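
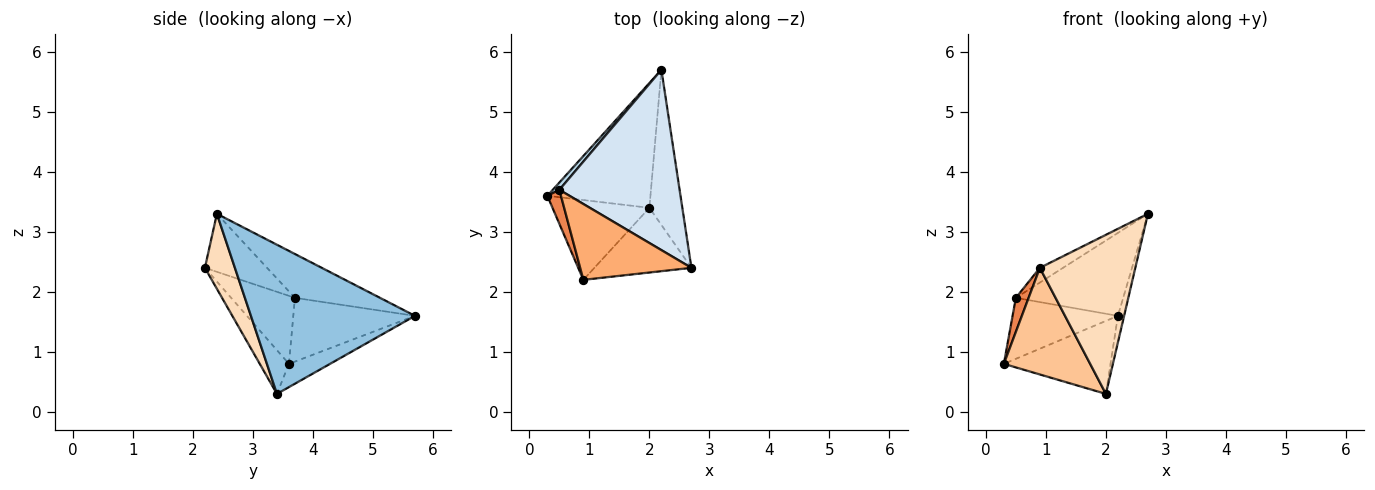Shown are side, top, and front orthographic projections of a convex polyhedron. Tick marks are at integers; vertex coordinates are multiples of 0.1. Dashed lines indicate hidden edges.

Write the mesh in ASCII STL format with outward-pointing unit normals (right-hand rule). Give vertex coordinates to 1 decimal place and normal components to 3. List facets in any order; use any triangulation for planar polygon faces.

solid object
 facet normal -0.191 0.496 -0.847
  outer loop
   vertex 2.0 3.4 0.3
   vertex 0.3 3.6 0.8
   vertex 2.2 5.7 1.6
  endloop
 endfacet
 facet normal 0.976 0.037 -0.215
  outer loop
   vertex 2.0 3.4 0.3
   vertex 2.2 5.7 1.6
   vertex 2.7 2.4 3.3
  endloop
 endfacet
 facet normal -0.754 0.652 0.078
  outer loop
   vertex 0.5 3.7 1.9
   vertex 2.2 5.7 1.6
   vertex 0.3 3.6 0.8
  endloop
 endfacet
 facet normal -0.314 0.397 0.862
  outer loop
   vertex 0.5 3.7 1.9
   vertex 2.7 2.4 3.3
   vertex 2.2 5.7 1.6
  endloop
 endfacet
 facet normal -0.962 -0.192 0.192
  outer loop
   vertex 0.9 2.2 2.4
   vertex 0.5 3.7 1.9
   vertex 0.3 3.6 0.8
  endloop
 endfacet
 facet normal -0.456 0.170 0.874
  outer loop
   vertex 0.9 2.2 2.4
   vertex 2.7 2.4 3.3
   vertex 0.5 3.7 1.9
  endloop
 endfacet
 facet normal -0.261 -0.773 -0.578
  outer loop
   vertex 0.9 2.2 2.4
   vertex 0.3 3.6 0.8
   vertex 2.0 3.4 0.3
  endloop
 endfacet
 facet normal 0.280 -0.889 -0.362
  outer loop
   vertex 0.9 2.2 2.4
   vertex 2.0 3.4 0.3
   vertex 2.7 2.4 3.3
  endloop
 endfacet
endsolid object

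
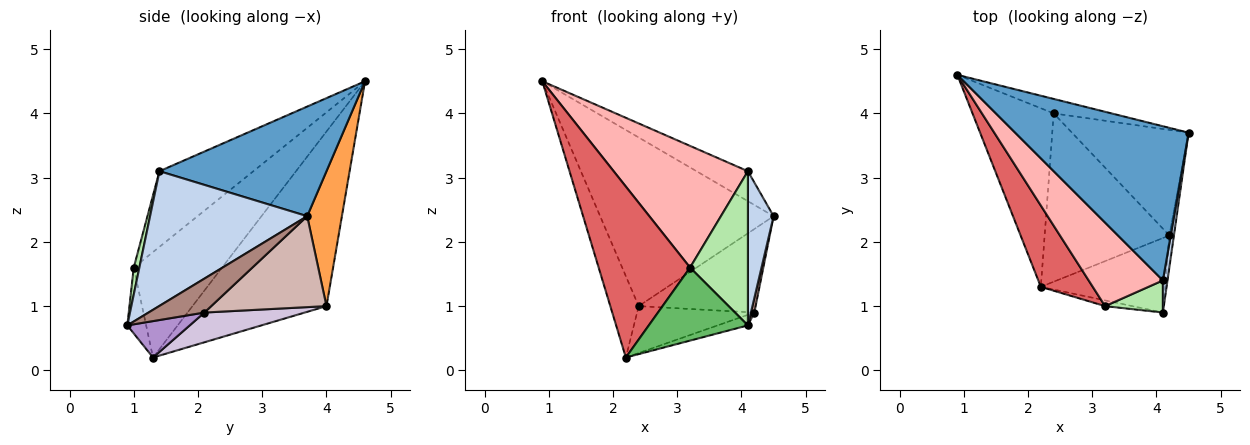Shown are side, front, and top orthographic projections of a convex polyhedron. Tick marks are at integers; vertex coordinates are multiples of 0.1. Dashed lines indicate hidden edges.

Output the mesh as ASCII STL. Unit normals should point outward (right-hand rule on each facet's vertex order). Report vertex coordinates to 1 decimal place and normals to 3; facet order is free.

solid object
 facet normal 0.527 0.162 0.834
  outer loop
   vertex 4.1 1.4 3.1
   vertex 4.5 3.7 2.4
   vertex 0.9 4.6 4.5
  endloop
 endfacet
 facet normal 0.986 -0.161 0.034
  outer loop
   vertex 4.1 1.4 3.1
   vertex 4.1 0.9 0.7
   vertex 4.5 3.7 2.4
  endloop
 endfacet
 facet normal 0.195 0.977 -0.084
  outer loop
   vertex 2.4 4.0 1.0
   vertex 0.9 4.6 4.5
   vertex 4.5 3.7 2.4
  endloop
 endfacet
 facet normal -0.891 0.189 -0.414
  outer loop
   vertex 2.4 4.0 1.0
   vertex 2.2 1.3 0.2
   vertex 0.9 4.6 4.5
  endloop
 endfacet
 facet normal -0.186 -0.980 -0.077
  outer loop
   vertex 3.2 1.0 1.6
   vertex 2.2 1.3 0.2
   vertex 4.1 0.9 0.7
  endloop
 endfacet
 facet normal 0.095 -0.975 0.203
  outer loop
   vertex 3.2 1.0 1.6
   vertex 4.1 0.9 0.7
   vertex 4.1 1.4 3.1
  endloop
 endfacet
 facet normal -0.657 -0.681 0.324
  outer loop
   vertex 3.2 1.0 1.6
   vertex 0.9 4.6 4.5
   vertex 2.2 1.3 0.2
  endloop
 endfacet
 facet normal -0.500 -0.714 0.490
  outer loop
   vertex 3.2 1.0 1.6
   vertex 4.1 1.4 3.1
   vertex 0.9 4.6 4.5
  endloop
 endfacet
 facet normal 0.279 0.135 -0.951
  outer loop
   vertex 4.2 2.1 0.9
   vertex 4.1 0.9 0.7
   vertex 2.2 1.3 0.2
  endloop
 endfacet
 facet normal 0.224 0.262 -0.939
  outer loop
   vertex 4.2 2.1 0.9
   vertex 2.2 1.3 0.2
   vertex 2.4 4.0 1.0
  endloop
 endfacet
 facet normal 0.989 -0.060 -0.134
  outer loop
   vertex 4.2 2.1 0.9
   vertex 4.5 3.7 2.4
   vertex 4.1 0.9 0.7
  endloop
 endfacet
 facet normal 0.522 0.529 -0.669
  outer loop
   vertex 4.2 2.1 0.9
   vertex 2.4 4.0 1.0
   vertex 4.5 3.7 2.4
  endloop
 endfacet
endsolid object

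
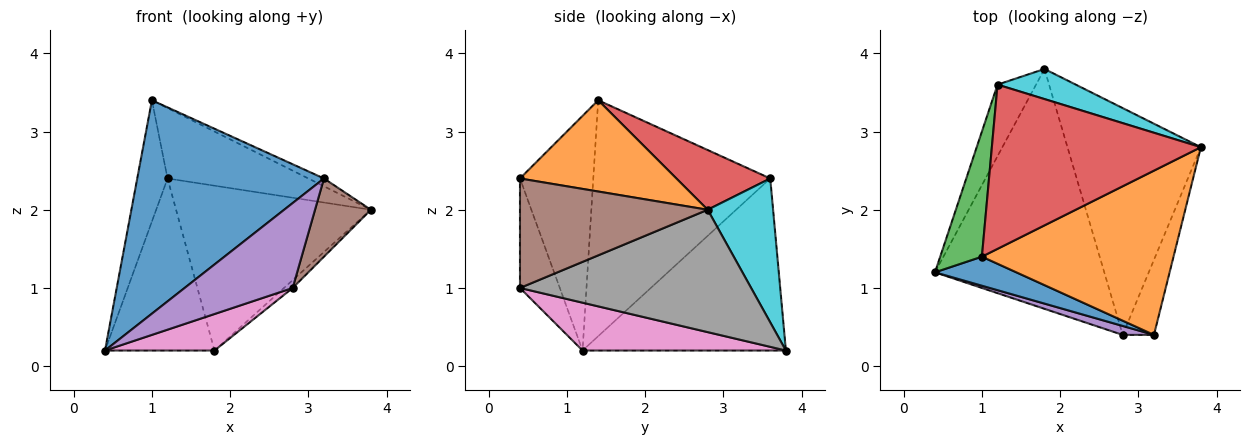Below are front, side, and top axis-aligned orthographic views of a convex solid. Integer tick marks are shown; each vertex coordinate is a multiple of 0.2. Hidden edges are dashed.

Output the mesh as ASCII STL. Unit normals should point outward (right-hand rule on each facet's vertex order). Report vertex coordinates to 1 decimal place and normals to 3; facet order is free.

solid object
 facet normal -0.363 -0.923 0.126
  outer loop
   vertex 1.0 1.4 3.4
   vertex 0.4 1.2 0.2
   vertex 3.2 0.4 2.4
  endloop
 endfacet
 facet normal 0.430 0.043 0.902
  outer loop
   vertex 1.0 1.4 3.4
   vertex 3.2 0.4 2.4
   vertex 3.8 2.8 2.0
  endloop
 endfacet
 facet normal -0.971 0.166 0.172
  outer loop
   vertex 1.2 3.6 2.4
   vertex 0.4 1.2 0.2
   vertex 1.0 1.4 3.4
  endloop
 endfacet
 facet normal 0.254 0.381 0.889
  outer loop
   vertex 1.2 3.6 2.4
   vertex 1.0 1.4 3.4
   vertex 3.8 2.8 2.0
  endloop
 endfacet
 facet normal -0.344 -0.934 0.098
  outer loop
   vertex 2.8 0.4 1.0
   vertex 3.2 0.4 2.4
   vertex 0.4 1.2 0.2
  endloop
 endfacet
 facet normal 0.924 -0.275 -0.264
  outer loop
   vertex 2.8 0.4 1.0
   vertex 3.8 2.8 2.0
   vertex 3.2 0.4 2.4
  endloop
 endfacet
 facet normal 0.269 -0.145 -0.952
  outer loop
   vertex 1.8 3.8 0.2
   vertex 2.8 0.4 1.0
   vertex 0.4 1.2 0.2
  endloop
 endfacet
 facet normal 0.676 0.025 -0.737
  outer loop
   vertex 1.8 3.8 0.2
   vertex 3.8 2.8 2.0
   vertex 2.8 0.4 1.0
  endloop
 endfacet
 facet normal -0.864 0.465 -0.193
  outer loop
   vertex 1.8 3.8 0.2
   vertex 0.4 1.2 0.2
   vertex 1.2 3.6 2.4
  endloop
 endfacet
 facet normal 0.314 0.934 0.170
  outer loop
   vertex 1.8 3.8 0.2
   vertex 1.2 3.6 2.4
   vertex 3.8 2.8 2.0
  endloop
 endfacet
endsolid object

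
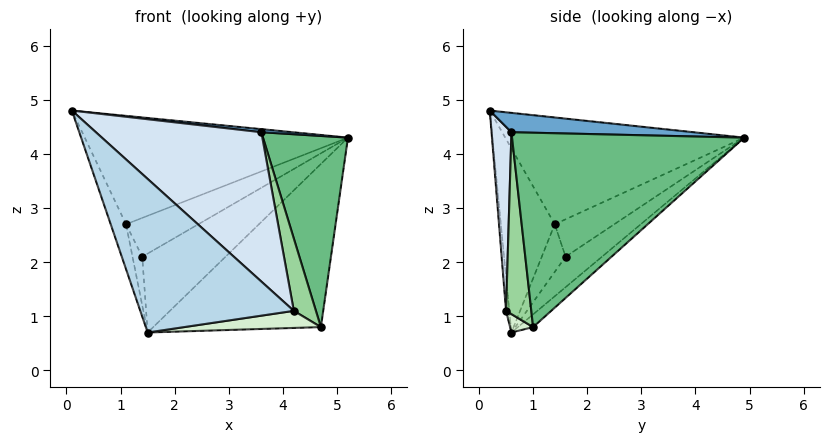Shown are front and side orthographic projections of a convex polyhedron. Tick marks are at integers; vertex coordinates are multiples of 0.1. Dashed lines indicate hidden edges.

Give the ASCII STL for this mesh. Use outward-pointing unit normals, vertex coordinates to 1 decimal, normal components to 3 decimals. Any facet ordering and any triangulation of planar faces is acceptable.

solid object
 facet normal 0.116 -0.020 0.993
  outer loop
   vertex 3.6 0.6 4.4
   vertex 5.2 4.9 4.3
   vertex 0.1 0.2 4.8
  endloop
 endfacet
 facet normal -0.331 0.757 -0.564
  outer loop
   vertex 1.4 1.6 2.1
   vertex 5.2 4.9 4.3
   vertex 1.5 0.6 0.7
  endloop
 endfacet
 facet normal -0.021 -0.994 -0.104
  outer loop
   vertex 4.2 0.5 1.1
   vertex 0.1 0.2 4.8
   vertex 1.5 0.6 0.7
  endloop
 endfacet
 facet normal 0.119 -0.992 0.052
  outer loop
   vertex 4.2 0.5 1.1
   vertex 3.6 0.6 4.4
   vertex 0.1 0.2 4.8
  endloop
 endfacet
 facet normal -0.669 0.736 0.102
  outer loop
   vertex 1.1 1.4 2.7
   vertex 0.1 0.2 4.8
   vertex 5.2 4.9 4.3
  endloop
 endfacet
 facet normal -0.634 0.771 -0.060
  outer loop
   vertex 1.1 1.4 2.7
   vertex 5.2 4.9 4.3
   vertex 1.4 1.6 2.1
  endloop
 endfacet
 facet normal -0.921 0.262 -0.289
  outer loop
   vertex 1.1 1.4 2.7
   vertex 1.5 0.6 0.7
   vertex 0.1 0.2 4.8
  endloop
 endfacet
 facet normal -0.877 0.359 -0.319
  outer loop
   vertex 1.1 1.4 2.7
   vertex 1.4 1.6 2.1
   vertex 1.5 0.6 0.7
  endloop
 endfacet
 facet normal 0.911 -0.333 0.241
  outer loop
   vertex 4.7 1.0 0.8
   vertex 5.2 4.9 4.3
   vertex 3.6 0.6 4.4
  endloop
 endfacet
 facet normal 0.743 -0.651 0.155
  outer loop
   vertex 4.7 1.0 0.8
   vertex 3.6 0.6 4.4
   vertex 4.2 0.5 1.1
  endloop
 endfacet
 facet normal -0.061 0.671 -0.739
  outer loop
   vertex 4.7 1.0 0.8
   vertex 1.5 0.6 0.7
   vertex 5.2 4.9 4.3
  endloop
 endfacet
 facet normal 0.098 -0.582 -0.807
  outer loop
   vertex 4.7 1.0 0.8
   vertex 4.2 0.5 1.1
   vertex 1.5 0.6 0.7
  endloop
 endfacet
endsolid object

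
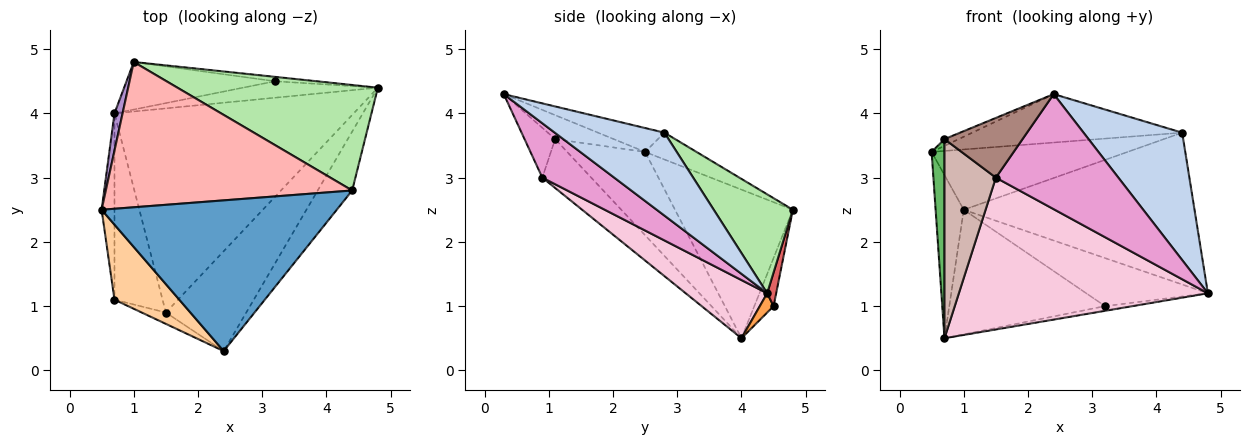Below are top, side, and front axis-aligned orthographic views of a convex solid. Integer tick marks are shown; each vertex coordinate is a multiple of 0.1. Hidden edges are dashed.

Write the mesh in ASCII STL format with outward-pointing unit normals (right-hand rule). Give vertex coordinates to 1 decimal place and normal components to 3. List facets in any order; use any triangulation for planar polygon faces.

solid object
 facet normal -0.096 0.304 0.948
  outer loop
   vertex 4.4 2.8 3.7
   vertex 0.5 2.5 3.4
   vertex 2.4 0.3 4.3
  endloop
 endfacet
 facet normal 0.710 -0.639 -0.295
  outer loop
   vertex 4.4 2.8 3.7
   vertex 2.4 0.3 4.3
   vertex 4.8 4.4 1.2
  endloop
 endfacet
 facet normal 0.136 0.272 -0.953
  outer loop
   vertex 3.2 4.5 1.0
   vertex 4.8 4.4 1.2
   vertex 0.7 4.0 0.5
  endloop
 endfacet
 facet normal -0.345 0.084 0.935
  outer loop
   vertex 0.7 1.1 3.6
   vertex 2.4 0.3 4.3
   vertex 0.5 2.5 3.4
  endloop
 endfacet
 facet normal -0.975 -0.161 -0.150
  outer loop
   vertex 0.7 1.1 3.6
   vertex 0.5 2.5 3.4
   vertex 0.7 4.0 0.5
  endloop
 endfacet
 facet normal 0.271 0.790 0.549
  outer loop
   vertex 1.0 4.8 2.5
   vertex 4.4 2.8 3.7
   vertex 4.8 4.4 1.2
  endloop
 endfacet
 facet normal 0.073 0.993 -0.091
  outer loop
   vertex 1.0 4.8 2.5
   vertex 4.8 4.4 1.2
   vertex 3.2 4.5 1.0
  endloop
 endfacet
 facet normal -0.100 0.381 0.919
  outer loop
   vertex 1.0 4.8 2.5
   vertex 0.5 2.5 3.4
   vertex 4.4 2.8 3.7
  endloop
 endfacet
 facet normal -0.971 0.232 0.053
  outer loop
   vertex 1.0 4.8 2.5
   vertex 0.7 4.0 0.5
   vertex 0.5 2.5 3.4
  endloop
 endfacet
 facet normal -0.115 0.928 -0.354
  outer loop
   vertex 1.0 4.8 2.5
   vertex 3.2 4.5 1.0
   vertex 0.7 4.0 0.5
  endloop
 endfacet
 facet normal -0.360 -0.917 -0.174
  outer loop
   vertex 1.5 0.9 3.0
   vertex 2.4 0.3 4.3
   vertex 0.7 1.1 3.6
  endloop
 endfacet
 facet normal -0.571 -0.600 -0.561
  outer loop
   vertex 1.5 0.9 3.0
   vertex 0.7 1.1 3.6
   vertex 0.7 4.0 0.5
  endloop
 endfacet
 facet normal 0.405 -0.690 -0.599
  outer loop
   vertex 1.5 0.9 3.0
   vertex 4.8 4.4 1.2
   vertex 2.4 0.3 4.3
  endloop
 endfacet
 facet normal 0.192 -0.586 -0.788
  outer loop
   vertex 1.5 0.9 3.0
   vertex 0.7 4.0 0.5
   vertex 4.8 4.4 1.2
  endloop
 endfacet
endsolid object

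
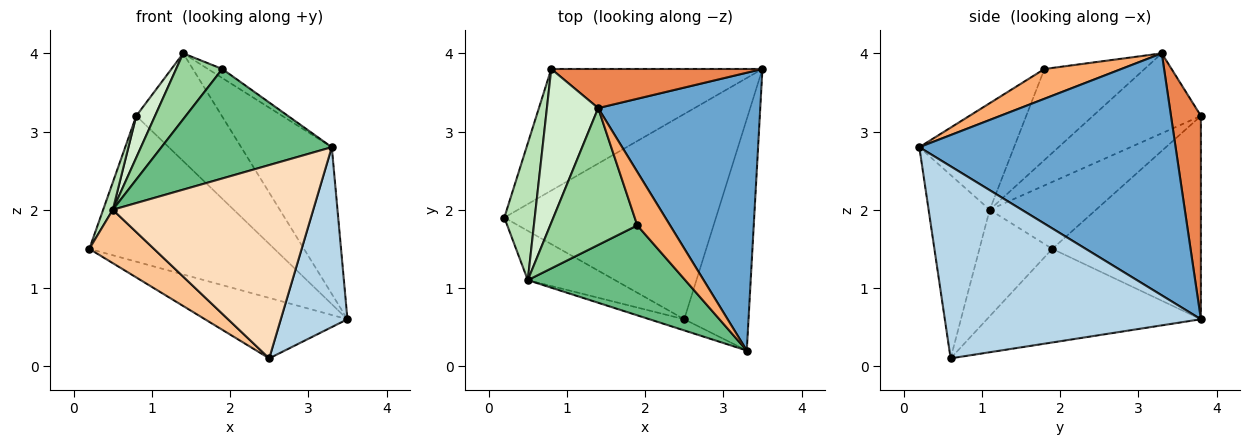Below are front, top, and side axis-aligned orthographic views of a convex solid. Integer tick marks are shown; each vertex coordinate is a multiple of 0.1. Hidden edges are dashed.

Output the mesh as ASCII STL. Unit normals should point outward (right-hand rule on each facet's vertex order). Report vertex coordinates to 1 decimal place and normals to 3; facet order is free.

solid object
 facet normal 0.797 0.282 0.534
  outer loop
   vertex 1.4 3.3 4.0
   vertex 3.3 0.2 2.8
   vertex 3.5 3.8 0.6
  endloop
 endfacet
 facet normal -0.391 0.260 -0.883
  outer loop
   vertex 2.5 0.6 0.1
   vertex 0.2 1.9 1.5
   vertex 3.5 3.8 0.6
  endloop
 endfacet
 facet normal 0.921 -0.240 -0.308
  outer loop
   vertex 2.5 0.6 0.1
   vertex 3.5 3.8 0.6
   vertex 3.3 0.2 2.8
  endloop
 endfacet
 facet normal -0.525 0.654 -0.545
  outer loop
   vertex 0.8 3.8 3.2
   vertex 3.5 3.8 0.6
   vertex 0.2 1.9 1.5
  endloop
 endfacet
 facet normal 0.312 0.893 0.324
  outer loop
   vertex 0.8 3.8 3.2
   vertex 1.4 3.3 4.0
   vertex 3.5 3.8 0.6
  endloop
 endfacet
 facet normal 0.667 0.124 0.735
  outer loop
   vertex 1.9 1.8 3.8
   vertex 3.3 0.2 2.8
   vertex 1.4 3.3 4.0
  endloop
 endfacet
 facet normal -0.638 -0.566 -0.523
  outer loop
   vertex 0.5 1.1 2.0
   vertex 0.2 1.9 1.5
   vertex 2.5 0.6 0.1
  endloop
 endfacet
 facet normal -0.291 -0.955 -0.055
  outer loop
   vertex 0.5 1.1 2.0
   vertex 2.5 0.6 0.1
   vertex 3.3 0.2 2.8
  endloop
 endfacet
 facet normal -0.395 -0.710 0.583
  outer loop
   vertex 0.5 1.1 2.0
   vertex 3.3 0.2 2.8
   vertex 1.9 1.8 3.8
  endloop
 endfacet
 facet normal -0.685 -0.316 0.656
  outer loop
   vertex 0.5 1.1 2.0
   vertex 1.9 1.8 3.8
   vertex 1.4 3.3 4.0
  endloop
 endfacet
 facet normal -0.907 -0.082 0.412
  outer loop
   vertex 0.5 1.1 2.0
   vertex 0.8 3.8 3.2
   vertex 0.2 1.9 1.5
  endloop
 endfacet
 facet normal -0.833 -0.145 0.534
  outer loop
   vertex 0.5 1.1 2.0
   vertex 1.4 3.3 4.0
   vertex 0.8 3.8 3.2
  endloop
 endfacet
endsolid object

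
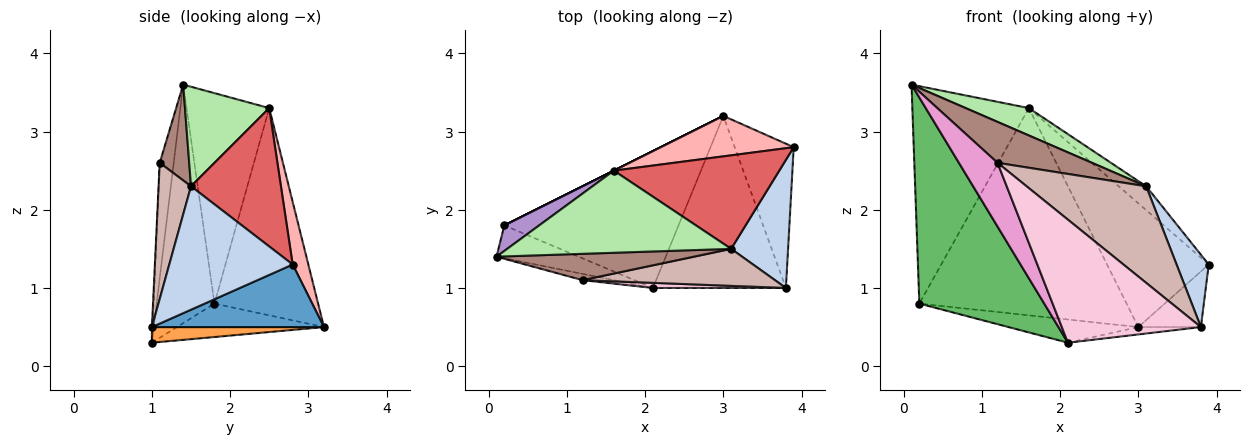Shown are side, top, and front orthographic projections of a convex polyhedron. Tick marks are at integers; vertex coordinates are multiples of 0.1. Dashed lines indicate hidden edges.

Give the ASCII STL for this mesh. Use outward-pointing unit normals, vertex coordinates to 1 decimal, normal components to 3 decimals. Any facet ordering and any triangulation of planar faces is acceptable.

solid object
 facet normal 0.703 0.256 -0.663
  outer loop
   vertex 3.0 3.2 0.5
   vertex 3.9 2.8 1.3
   vertex 3.8 1.0 0.5
  endloop
 endfacet
 facet normal 0.884 -0.230 0.408
  outer loop
   vertex 3.1 1.5 2.3
   vertex 3.8 1.0 0.5
   vertex 3.9 2.8 1.3
  endloop
 endfacet
 facet normal 0.117 0.042 -0.992
  outer loop
   vertex 2.1 1.0 0.3
   vertex 3.0 3.2 0.5
   vertex 3.8 1.0 0.5
  endloop
 endfacet
 facet normal -0.186 0.164 -0.969
  outer loop
   vertex 2.1 1.0 0.3
   vertex 0.2 1.8 0.8
   vertex 3.0 3.2 0.5
  endloop
 endfacet
 facet normal -0.416 -0.898 -0.143
  outer loop
   vertex 2.1 1.0 0.3
   vertex 0.1 1.4 3.6
   vertex 0.2 1.8 0.8
  endloop
 endfacet
 facet normal 0.389 -0.291 0.874
  outer loop
   vertex 1.6 2.5 3.3
   vertex 0.1 1.4 3.6
   vertex 3.1 1.5 2.3
  endloop
 endfacet
 facet normal 0.630 0.192 0.753
  outer loop
   vertex 1.6 2.5 3.3
   vertex 3.1 1.5 2.3
   vertex 3.9 2.8 1.3
  endloop
 endfacet
 facet normal 0.145 0.940 0.307
  outer loop
   vertex 1.6 2.5 3.3
   vertex 3.9 2.8 1.3
   vertex 3.0 3.2 0.5
  endloop
 endfacet
 facet normal -0.576 0.812 0.095
  outer loop
   vertex 1.6 2.5 3.3
   vertex 0.2 1.8 0.8
   vertex 0.1 1.4 3.6
  endloop
 endfacet
 facet normal -0.447 0.894 0.000
  outer loop
   vertex 1.6 2.5 3.3
   vertex 3.0 3.2 0.5
   vertex 0.2 1.8 0.8
  endloop
 endfacet
 facet normal 0.254 -0.813 0.523
  outer loop
   vertex 1.2 1.1 2.6
   vertex 3.1 1.5 2.3
   vertex 0.1 1.4 3.6
  endloop
 endfacet
 facet normal 0.245 -0.905 0.347
  outer loop
   vertex 1.2 1.1 2.6
   vertex 3.8 1.0 0.5
   vertex 3.1 1.5 2.3
  endloop
 endfacet
 facet normal -0.339 -0.936 -0.092
  outer loop
   vertex 1.2 1.1 2.6
   vertex 0.1 1.4 3.6
   vertex 2.1 1.0 0.3
  endloop
 endfacet
 facet normal -0.005 -0.999 0.042
  outer loop
   vertex 1.2 1.1 2.6
   vertex 2.1 1.0 0.3
   vertex 3.8 1.0 0.5
  endloop
 endfacet
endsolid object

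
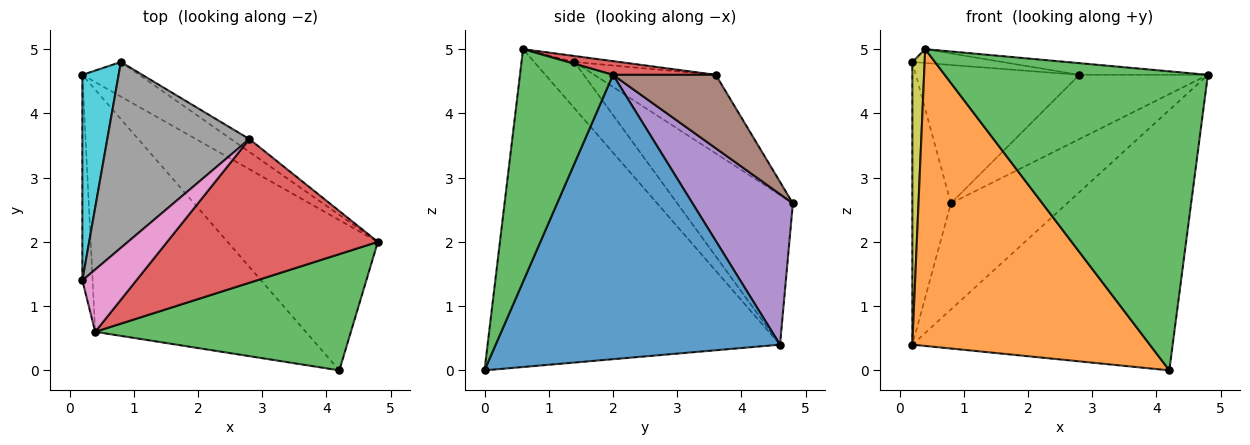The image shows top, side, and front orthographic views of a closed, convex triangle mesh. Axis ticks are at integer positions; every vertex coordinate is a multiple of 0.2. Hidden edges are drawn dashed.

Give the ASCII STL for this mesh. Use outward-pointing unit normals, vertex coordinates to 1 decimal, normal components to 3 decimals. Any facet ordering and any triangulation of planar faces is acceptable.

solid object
 facet normal 0.687 0.629 -0.363
  outer loop
   vertex 4.2 0.0 0.0
   vertex 0.2 4.6 0.4
   vertex 4.8 2.0 4.6
  endloop
 endfacet
 facet normal -0.690 -0.561 -0.457
  outer loop
   vertex 4.2 0.0 0.0
   vertex 0.4 0.6 5.0
   vertex 0.2 4.6 0.4
  endloop
 endfacet
 facet normal 0.313 -0.885 0.344
  outer loop
   vertex 4.2 0.0 0.0
   vertex 4.8 2.0 4.6
   vertex 0.4 0.6 5.0
  endloop
 endfacet
 facet normal 0.065 0.081 0.995
  outer loop
   vertex 2.8 3.6 4.6
   vertex 0.4 0.6 5.0
   vertex 4.8 2.0 4.6
  endloop
 endfacet
 facet normal 0.634 0.735 -0.240
  outer loop
   vertex 0.8 4.8 2.6
   vertex 4.8 2.0 4.6
   vertex 0.2 4.6 0.4
  endloop
 endfacet
 facet normal 0.617 0.772 -0.154
  outer loop
   vertex 0.8 4.8 2.6
   vertex 2.8 3.6 4.6
   vertex 4.8 2.0 4.6
  endloop
 endfacet
 facet normal -0.108 0.216 0.970
  outer loop
   vertex 0.2 1.4 4.8
   vertex 0.4 0.6 5.0
   vertex 2.8 3.6 4.6
  endloop
 endfacet
 facet normal -0.406 0.546 0.733
  outer loop
   vertex 0.2 1.4 4.8
   vertex 2.8 3.6 4.6
   vertex 0.8 4.8 2.6
  endloop
 endfacet
 facet normal -0.935 -0.286 -0.208
  outer loop
   vertex 0.2 1.4 4.8
   vertex 0.2 4.6 0.4
   vertex 0.4 0.6 5.0
  endloop
 endfacet
 facet normal -0.925 0.308 0.224
  outer loop
   vertex 0.2 1.4 4.8
   vertex 0.8 4.8 2.6
   vertex 0.2 4.6 0.4
  endloop
 endfacet
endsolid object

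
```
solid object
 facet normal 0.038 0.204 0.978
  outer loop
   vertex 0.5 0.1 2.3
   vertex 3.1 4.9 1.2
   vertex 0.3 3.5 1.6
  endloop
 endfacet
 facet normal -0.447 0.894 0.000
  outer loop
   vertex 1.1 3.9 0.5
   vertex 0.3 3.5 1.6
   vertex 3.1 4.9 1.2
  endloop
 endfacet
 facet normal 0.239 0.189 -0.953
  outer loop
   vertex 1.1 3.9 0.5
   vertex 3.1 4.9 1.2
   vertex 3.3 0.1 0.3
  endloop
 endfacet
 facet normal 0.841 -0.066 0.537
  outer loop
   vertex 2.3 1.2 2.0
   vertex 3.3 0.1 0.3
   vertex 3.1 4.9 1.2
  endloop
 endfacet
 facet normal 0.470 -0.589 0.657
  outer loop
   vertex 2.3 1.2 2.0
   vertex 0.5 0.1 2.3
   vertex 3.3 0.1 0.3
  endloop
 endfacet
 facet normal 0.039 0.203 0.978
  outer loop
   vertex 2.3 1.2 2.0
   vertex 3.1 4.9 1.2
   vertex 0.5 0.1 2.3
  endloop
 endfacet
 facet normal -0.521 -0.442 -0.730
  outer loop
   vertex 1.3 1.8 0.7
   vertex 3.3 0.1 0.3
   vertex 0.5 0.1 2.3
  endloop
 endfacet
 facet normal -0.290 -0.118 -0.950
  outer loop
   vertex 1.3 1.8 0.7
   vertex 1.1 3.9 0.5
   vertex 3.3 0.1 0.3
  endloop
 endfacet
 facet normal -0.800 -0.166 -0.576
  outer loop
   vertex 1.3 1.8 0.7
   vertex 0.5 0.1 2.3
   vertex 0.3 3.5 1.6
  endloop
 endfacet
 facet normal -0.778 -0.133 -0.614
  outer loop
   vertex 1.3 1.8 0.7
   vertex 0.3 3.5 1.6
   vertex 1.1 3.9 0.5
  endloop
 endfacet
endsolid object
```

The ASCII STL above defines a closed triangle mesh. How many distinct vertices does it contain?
7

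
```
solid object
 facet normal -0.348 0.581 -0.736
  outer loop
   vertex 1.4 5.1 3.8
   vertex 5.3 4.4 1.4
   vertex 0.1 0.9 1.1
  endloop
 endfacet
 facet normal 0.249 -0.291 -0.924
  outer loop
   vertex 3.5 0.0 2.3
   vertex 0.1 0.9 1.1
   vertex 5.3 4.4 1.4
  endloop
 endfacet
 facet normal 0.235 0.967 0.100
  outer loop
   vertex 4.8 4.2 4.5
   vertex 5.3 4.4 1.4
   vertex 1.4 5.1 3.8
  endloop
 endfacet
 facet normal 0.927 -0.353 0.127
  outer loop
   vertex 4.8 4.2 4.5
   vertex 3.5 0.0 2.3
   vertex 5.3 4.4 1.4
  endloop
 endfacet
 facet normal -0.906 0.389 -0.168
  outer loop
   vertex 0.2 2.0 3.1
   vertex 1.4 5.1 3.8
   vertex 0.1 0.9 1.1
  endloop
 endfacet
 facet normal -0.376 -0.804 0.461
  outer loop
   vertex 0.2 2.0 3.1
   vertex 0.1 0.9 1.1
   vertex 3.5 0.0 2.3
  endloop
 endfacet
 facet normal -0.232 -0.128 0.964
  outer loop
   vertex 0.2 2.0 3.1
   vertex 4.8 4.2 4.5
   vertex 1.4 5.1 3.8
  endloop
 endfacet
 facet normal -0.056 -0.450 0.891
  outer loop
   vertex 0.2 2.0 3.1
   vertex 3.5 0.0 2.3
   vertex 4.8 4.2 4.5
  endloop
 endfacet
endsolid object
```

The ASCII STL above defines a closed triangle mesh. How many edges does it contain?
12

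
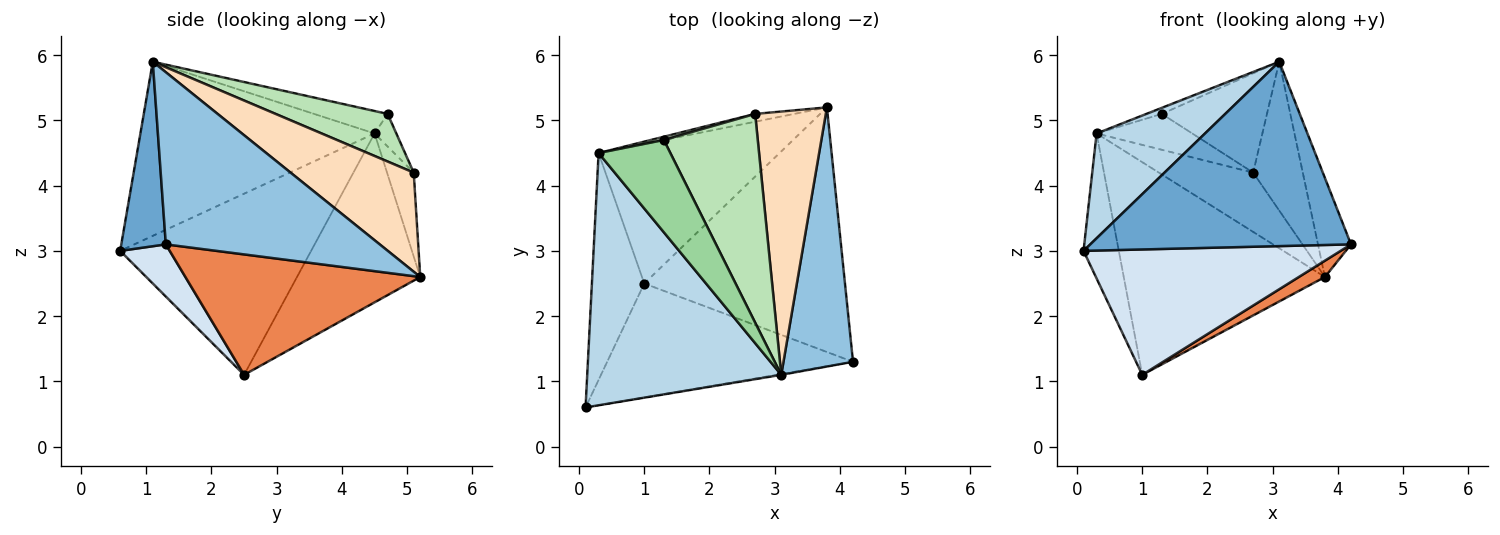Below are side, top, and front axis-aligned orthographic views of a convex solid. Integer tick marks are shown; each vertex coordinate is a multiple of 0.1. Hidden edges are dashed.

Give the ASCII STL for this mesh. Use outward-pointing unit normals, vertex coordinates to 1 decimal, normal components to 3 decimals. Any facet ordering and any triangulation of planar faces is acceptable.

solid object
 facet normal 0.168 -0.986 -0.004
  outer loop
   vertex 3.1 1.1 5.9
   vertex 0.1 0.6 3.0
   vertex 4.2 1.3 3.1
  endloop
 endfacet
 facet normal 0.918 0.142 0.371
  outer loop
   vertex 3.1 1.1 5.9
   vertex 4.2 1.3 3.1
   vertex 3.8 5.2 2.6
  endloop
 endfacet
 facet normal -0.638 -0.295 0.711
  outer loop
   vertex 0.3 4.5 4.8
   vertex 0.1 0.6 3.0
   vertex 3.1 1.1 5.9
  endloop
 endfacet
 facet normal 0.141 -0.733 -0.666
  outer loop
   vertex 1.0 2.5 1.1
   vertex 4.2 1.3 3.1
   vertex 0.1 0.6 3.0
  endloop
 endfacet
 facet normal 0.514 -0.057 -0.856
  outer loop
   vertex 1.0 2.5 1.1
   vertex 3.8 5.2 2.6
   vertex 4.2 1.3 3.1
  endloop
 endfacet
 facet normal -0.946 0.175 -0.273
  outer loop
   vertex 1.0 2.5 1.1
   vertex 0.1 0.6 3.0
   vertex 0.3 4.5 4.8
  endloop
 endfacet
 facet normal -0.456 0.744 -0.488
  outer loop
   vertex 1.0 2.5 1.1
   vertex 0.3 4.5 4.8
   vertex 3.8 5.2 2.6
  endloop
 endfacet
 facet normal 0.774 0.312 0.551
  outer loop
   vertex 2.7 5.1 4.2
   vertex 3.1 1.1 5.9
   vertex 3.8 5.2 2.6
  endloop
 endfacet
 facet normal -0.270 0.955 -0.126
  outer loop
   vertex 2.7 5.1 4.2
   vertex 3.8 5.2 2.6
   vertex 0.3 4.5 4.8
  endloop
 endfacet
 facet normal -0.298 0.063 0.952
  outer loop
   vertex 1.3 4.7 5.1
   vertex 0.3 4.5 4.8
   vertex 3.1 1.1 5.9
  endloop
 endfacet
 facet normal 0.416 0.391 0.821
  outer loop
   vertex 1.3 4.7 5.1
   vertex 3.1 1.1 5.9
   vertex 2.7 5.1 4.2
  endloop
 endfacet
 facet normal -0.221 0.971 0.088
  outer loop
   vertex 1.3 4.7 5.1
   vertex 2.7 5.1 4.2
   vertex 0.3 4.5 4.8
  endloop
 endfacet
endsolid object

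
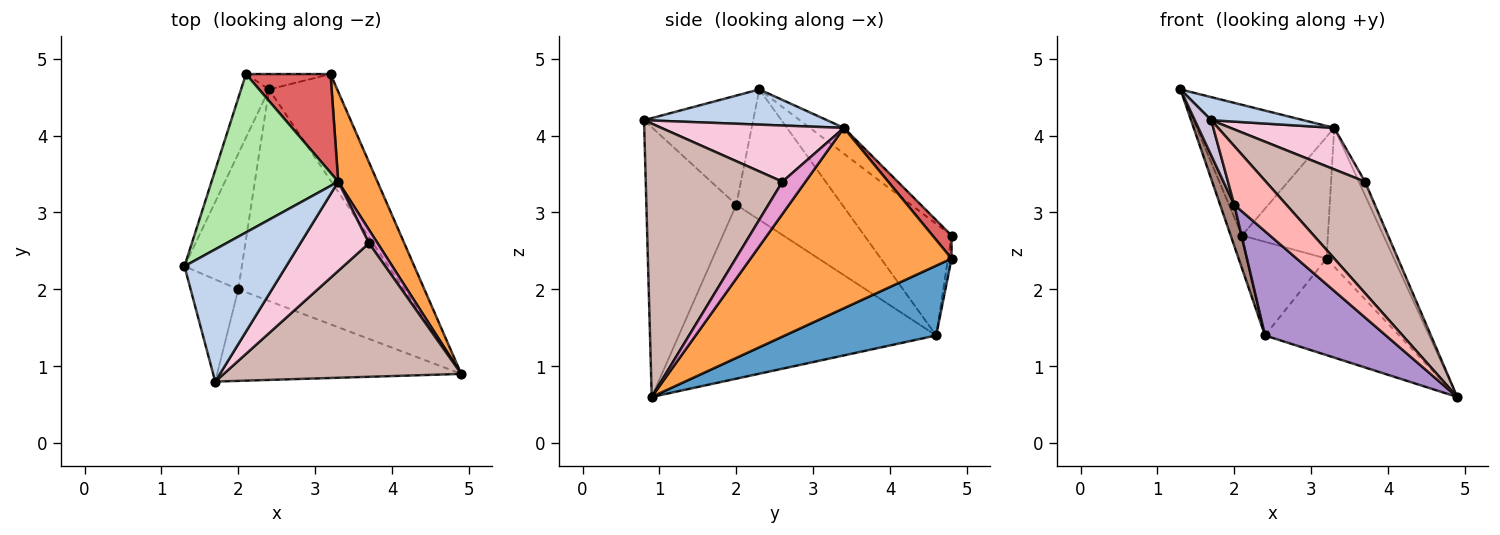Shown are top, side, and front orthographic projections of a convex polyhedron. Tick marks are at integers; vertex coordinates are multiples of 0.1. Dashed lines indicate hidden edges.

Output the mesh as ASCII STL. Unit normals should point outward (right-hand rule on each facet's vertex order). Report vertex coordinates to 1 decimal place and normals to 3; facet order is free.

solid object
 facet normal 0.604 0.536 -0.590
  outer loop
   vertex 2.4 4.6 1.4
   vertex 3.2 4.8 2.4
   vertex 4.9 0.9 0.6
  endloop
 endfacet
 facet normal 0.323 -0.163 0.932
  outer loop
   vertex 3.3 3.4 4.1
   vertex 1.3 2.3 4.6
   vertex 1.7 0.8 4.2
  endloop
 endfacet
 facet normal 0.929 0.312 0.202
  outer loop
   vertex 3.3 3.4 4.1
   vertex 4.9 0.9 0.6
   vertex 3.2 4.8 2.4
  endloop
 endfacet
 facet normal -0.962 0.125 -0.241
  outer loop
   vertex 2.1 4.8 2.7
   vertex 2.4 4.6 1.4
   vertex 1.3 2.3 4.6
  endloop
 endfacet
 facet normal -0.044 0.986 -0.162
  outer loop
   vertex 2.1 4.8 2.7
   vertex 3.2 4.8 2.4
   vertex 2.4 4.6 1.4
  endloop
 endfacet
 facet normal -0.155 0.629 0.762
  outer loop
   vertex 2.1 4.8 2.7
   vertex 1.3 2.3 4.6
   vertex 3.3 3.4 4.1
  endloop
 endfacet
 facet normal 0.169 0.766 0.621
  outer loop
   vertex 2.1 4.8 2.7
   vertex 3.3 3.4 4.1
   vertex 3.2 4.8 2.4
  endloop
 endfacet
 facet normal -0.681 -0.395 -0.616
  outer loop
   vertex 2.0 2.0 3.1
   vertex 4.9 0.9 0.6
   vertex 1.7 0.8 4.2
  endloop
 endfacet
 facet normal -0.685 -0.322 -0.653
  outer loop
   vertex 2.0 2.0 3.1
   vertex 2.4 4.6 1.4
   vertex 4.9 0.9 0.6
  endloop
 endfacet
 facet normal -0.908 -0.136 -0.396
  outer loop
   vertex 2.0 2.0 3.1
   vertex 1.7 0.8 4.2
   vertex 1.3 2.3 4.6
  endloop
 endfacet
 facet normal -0.909 -0.122 -0.400
  outer loop
   vertex 2.0 2.0 3.1
   vertex 1.3 2.3 4.6
   vertex 2.4 4.6 1.4
  endloop
 endfacet
 facet normal 0.662 -0.480 0.575
  outer loop
   vertex 3.7 2.6 3.4
   vertex 1.7 0.8 4.2
   vertex 4.9 0.9 0.6
  endloop
 endfacet
 facet normal 0.936 0.250 0.250
  outer loop
   vertex 3.7 2.6 3.4
   vertex 4.9 0.9 0.6
   vertex 3.3 3.4 4.1
  endloop
 endfacet
 facet normal 0.596 -0.339 0.728
  outer loop
   vertex 3.7 2.6 3.4
   vertex 3.3 3.4 4.1
   vertex 1.7 0.8 4.2
  endloop
 endfacet
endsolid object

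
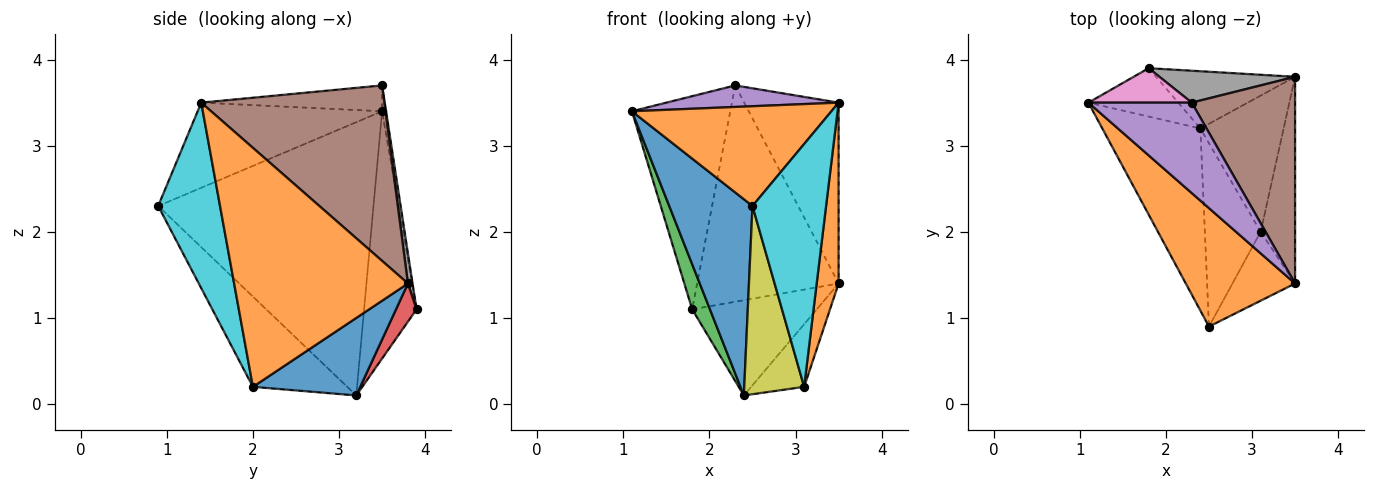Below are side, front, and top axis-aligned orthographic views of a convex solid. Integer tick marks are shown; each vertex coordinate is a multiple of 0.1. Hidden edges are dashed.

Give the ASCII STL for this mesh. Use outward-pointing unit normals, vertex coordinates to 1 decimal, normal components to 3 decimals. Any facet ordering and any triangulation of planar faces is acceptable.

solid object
 facet normal -0.884 -0.342 -0.317
  outer loop
   vertex 2.4 3.2 0.1
   vertex 2.5 0.9 2.3
   vertex 1.1 3.5 3.4
  endloop
 endfacet
 facet normal -0.512 -0.554 0.657
  outer loop
   vertex 3.5 1.4 3.5
   vertex 1.1 3.5 3.4
   vertex 2.5 0.9 2.3
  endloop
 endfacet
 facet normal -0.896 -0.303 -0.325
  outer loop
   vertex 1.8 3.9 1.1
   vertex 2.4 3.2 0.1
   vertex 1.1 3.5 3.4
  endloop
 endfacet
 facet normal 0.140 0.849 -0.510
  outer loop
   vertex 1.8 3.9 1.1
   vertex 3.5 3.8 1.4
   vertex 2.4 3.2 0.1
  endloop
 endfacet
 facet normal -0.236 -0.225 0.945
  outer loop
   vertex 2.3 3.5 3.7
   vertex 1.1 3.5 3.4
   vertex 3.5 1.4 3.5
  endloop
 endfacet
 facet normal 0.788 0.406 0.464
  outer loop
   vertex 2.3 3.5 3.7
   vertex 3.5 1.4 3.5
   vertex 3.5 3.8 1.4
  endloop
 endfacet
 facet normal -0.040 0.986 0.159
  outer loop
   vertex 2.3 3.5 3.7
   vertex 1.8 3.9 1.1
   vertex 1.1 3.5 3.4
  endloop
 endfacet
 facet normal 0.032 0.989 0.146
  outer loop
   vertex 2.3 3.5 3.7
   vertex 3.5 3.8 1.4
   vertex 1.8 3.9 1.1
  endloop
 endfacet
 facet normal -0.748 -0.475 -0.463
  outer loop
   vertex 3.1 2.0 0.2
   vertex 2.5 0.9 2.3
   vertex 2.4 3.2 0.1
  endloop
 endfacet
 facet normal 0.629 -0.748 -0.212
  outer loop
   vertex 3.1 2.0 0.2
   vertex 3.5 1.4 3.5
   vertex 2.5 0.9 2.3
  endloop
 endfacet
 facet normal 0.646 0.319 -0.694
  outer loop
   vertex 3.1 2.0 0.2
   vertex 2.4 3.2 0.1
   vertex 3.5 3.8 1.4
  endloop
 endfacet
 facet normal 0.982 -0.124 -0.142
  outer loop
   vertex 3.1 2.0 0.2
   vertex 3.5 3.8 1.4
   vertex 3.5 1.4 3.5
  endloop
 endfacet
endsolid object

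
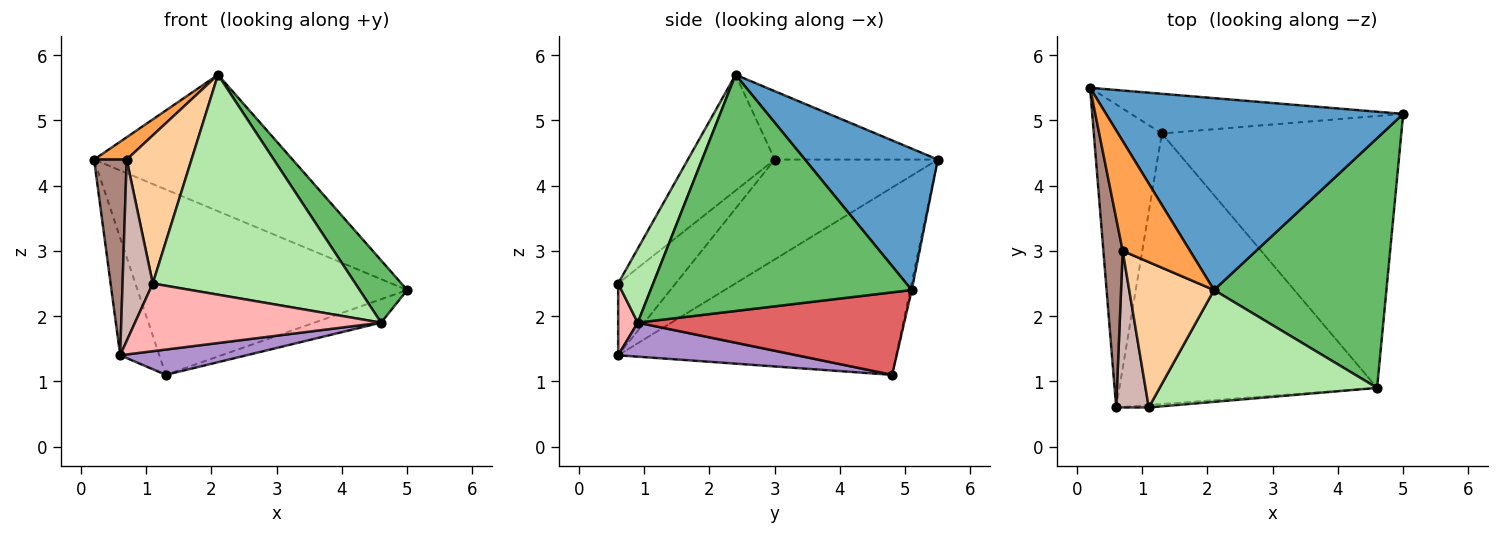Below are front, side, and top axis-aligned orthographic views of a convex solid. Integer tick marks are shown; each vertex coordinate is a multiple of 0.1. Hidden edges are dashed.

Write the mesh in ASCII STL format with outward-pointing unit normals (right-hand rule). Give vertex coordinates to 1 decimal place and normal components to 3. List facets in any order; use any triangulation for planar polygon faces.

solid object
 facet normal 0.362 0.540 0.760
  outer loop
   vertex 2.1 2.4 5.7
   vertex 5.0 5.1 2.4
   vertex 0.2 5.5 4.4
  endloop
 endfacet
 facet normal -0.006 0.978 -0.209
  outer loop
   vertex 1.3 4.8 1.1
   vertex 0.2 5.5 4.4
   vertex 5.0 5.1 2.4
  endloop
 endfacet
 facet normal -0.705 -0.141 0.695
  outer loop
   vertex 0.7 3.0 4.4
   vertex 2.1 2.4 5.7
   vertex 0.2 5.5 4.4
  endloop
 endfacet
 facet normal -0.691 -0.516 0.506
  outer loop
   vertex 0.7 3.0 4.4
   vertex 1.1 0.6 2.5
   vertex 2.1 2.4 5.7
  endloop
 endfacet
 facet normal 0.799 -0.146 0.583
  outer loop
   vertex 4.6 0.9 1.9
   vertex 5.0 5.1 2.4
   vertex 2.1 2.4 5.7
  endloop
 endfacet
 facet normal 0.152 -0.881 0.448
  outer loop
   vertex 4.6 0.9 1.9
   vertex 2.1 2.4 5.7
   vertex 1.1 0.6 2.5
  endloop
 endfacet
 facet normal 0.325 0.081 -0.942
  outer loop
   vertex 4.6 0.9 1.9
   vertex 1.3 4.8 1.1
   vertex 5.0 5.1 2.4
  endloop
 endfacet
 facet normal 0.079 -0.996 -0.036
  outer loop
   vertex 0.6 0.6 1.4
   vertex 4.6 0.9 1.9
   vertex 1.1 0.6 2.5
  endloop
 endfacet
 facet normal 0.130 -0.092 -0.987
  outer loop
   vertex 0.6 0.6 1.4
   vertex 1.3 4.8 1.1
   vertex 4.6 0.9 1.9
  endloop
 endfacet
 facet normal -0.932 0.131 -0.338
  outer loop
   vertex 0.6 0.6 1.4
   vertex 0.2 5.5 4.4
   vertex 1.3 4.8 1.1
  endloop
 endfacet
 facet normal -0.963 -0.193 0.186
  outer loop
   vertex 0.6 0.6 1.4
   vertex 0.7 3.0 4.4
   vertex 0.2 5.5 4.4
  endloop
 endfacet
 facet normal -0.821 -0.432 0.373
  outer loop
   vertex 0.6 0.6 1.4
   vertex 1.1 0.6 2.5
   vertex 0.7 3.0 4.4
  endloop
 endfacet
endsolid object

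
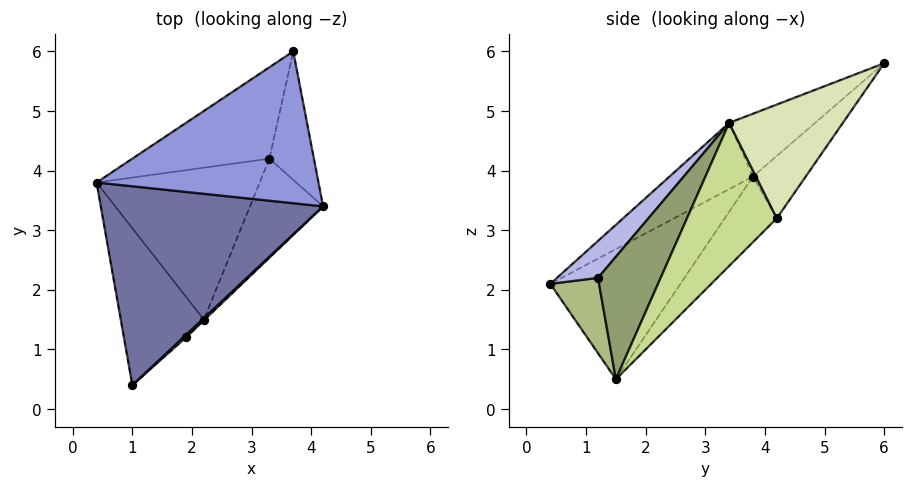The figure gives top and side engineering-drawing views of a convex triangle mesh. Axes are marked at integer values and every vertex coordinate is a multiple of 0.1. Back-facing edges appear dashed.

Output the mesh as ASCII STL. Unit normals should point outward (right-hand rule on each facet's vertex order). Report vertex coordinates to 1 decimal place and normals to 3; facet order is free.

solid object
 facet normal -0.249 -0.487 0.837
  outer loop
   vertex 1.0 0.4 2.1
   vertex 4.2 3.4 4.8
   vertex 0.4 3.8 3.9
  endloop
 endfacet
 facet normal -0.835 0.135 -0.533
  outer loop
   vertex 2.2 1.5 0.5
   vertex 1.0 0.4 2.1
   vertex 0.4 3.8 3.9
  endloop
 endfacet
 facet normal -0.251 -0.389 0.886
  outer loop
   vertex 3.7 6.0 5.8
   vertex 0.4 3.8 3.9
   vertex 4.2 3.4 4.8
  endloop
 endfacet
 facet normal 0.660 -0.749 0.050
  outer loop
   vertex 1.9 1.2 2.2
   vertex 4.2 3.4 4.8
   vertex 1.0 0.4 2.1
  endloop
 endfacet
 facet normal 0.694 -0.720 -0.005
  outer loop
   vertex 1.9 1.2 2.2
   vertex 2.2 1.5 0.5
   vertex 4.2 3.4 4.8
  endloop
 endfacet
 facet normal 0.665 -0.747 -0.014
  outer loop
   vertex 1.9 1.2 2.2
   vertex 1.0 0.4 2.1
   vertex 2.2 1.5 0.5
  endloop
 endfacet
 facet normal 0.887 0.092 -0.453
  outer loop
   vertex 3.3 4.2 3.2
   vertex 4.2 3.4 4.8
   vertex 2.2 1.5 0.5
  endloop
 endfacet
 facet normal 0.887 0.304 -0.347
  outer loop
   vertex 3.3 4.2 3.2
   vertex 3.7 6.0 5.8
   vertex 4.2 3.4 4.8
  endloop
 endfacet
 facet normal -0.253 0.734 -0.630
  outer loop
   vertex 3.3 4.2 3.2
   vertex 2.2 1.5 0.5
   vertex 0.4 3.8 3.9
  endloop
 endfacet
 facet normal -0.240 0.815 -0.527
  outer loop
   vertex 3.3 4.2 3.2
   vertex 0.4 3.8 3.9
   vertex 3.7 6.0 5.8
  endloop
 endfacet
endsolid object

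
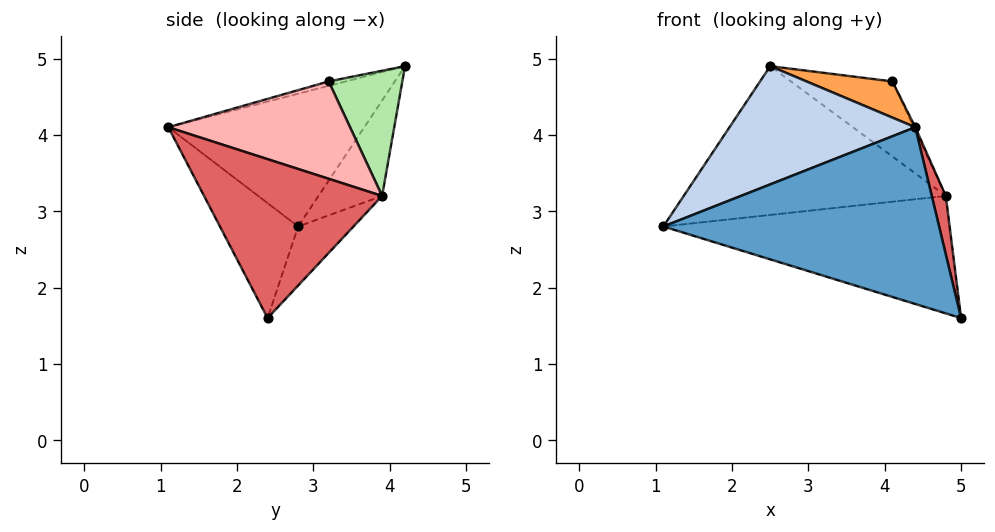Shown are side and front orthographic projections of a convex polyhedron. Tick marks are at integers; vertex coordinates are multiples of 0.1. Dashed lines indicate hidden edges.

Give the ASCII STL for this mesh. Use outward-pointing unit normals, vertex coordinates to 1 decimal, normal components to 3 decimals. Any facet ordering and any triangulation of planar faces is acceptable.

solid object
 facet normal -0.237 -0.837 -0.492
  outer loop
   vertex 4.4 1.1 4.1
   vertex 1.1 2.8 2.8
   vertex 5.0 2.4 1.6
  endloop
 endfacet
 facet normal -0.528 -0.501 0.686
  outer loop
   vertex 4.4 1.1 4.1
   vertex 2.5 4.2 4.9
   vertex 1.1 2.8 2.8
  endloop
 endfacet
 facet normal -0.056 -0.282 0.958
  outer loop
   vertex 4.1 3.2 4.7
   vertex 2.5 4.2 4.9
   vertex 4.4 1.1 4.1
  endloop
 endfacet
 facet normal -0.138 0.714 -0.687
  outer loop
   vertex 4.8 3.9 3.2
   vertex 5.0 2.4 1.6
   vertex 1.1 2.8 2.8
  endloop
 endfacet
 facet normal -0.212 0.872 -0.440
  outer loop
   vertex 4.8 3.9 3.2
   vertex 1.1 2.8 2.8
   vertex 2.5 4.2 4.9
  endloop
 endfacet
 facet normal 0.492 0.678 0.546
  outer loop
   vertex 4.8 3.9 3.2
   vertex 2.5 4.2 4.9
   vertex 4.1 3.2 4.7
  endloop
 endfacet
 facet normal 0.978 -0.077 0.195
  outer loop
   vertex 4.8 3.9 3.2
   vertex 4.4 1.1 4.1
   vertex 5.0 2.4 1.6
  endloop
 endfacet
 facet normal 0.905 0.008 0.426
  outer loop
   vertex 4.8 3.9 3.2
   vertex 4.1 3.2 4.7
   vertex 4.4 1.1 4.1
  endloop
 endfacet
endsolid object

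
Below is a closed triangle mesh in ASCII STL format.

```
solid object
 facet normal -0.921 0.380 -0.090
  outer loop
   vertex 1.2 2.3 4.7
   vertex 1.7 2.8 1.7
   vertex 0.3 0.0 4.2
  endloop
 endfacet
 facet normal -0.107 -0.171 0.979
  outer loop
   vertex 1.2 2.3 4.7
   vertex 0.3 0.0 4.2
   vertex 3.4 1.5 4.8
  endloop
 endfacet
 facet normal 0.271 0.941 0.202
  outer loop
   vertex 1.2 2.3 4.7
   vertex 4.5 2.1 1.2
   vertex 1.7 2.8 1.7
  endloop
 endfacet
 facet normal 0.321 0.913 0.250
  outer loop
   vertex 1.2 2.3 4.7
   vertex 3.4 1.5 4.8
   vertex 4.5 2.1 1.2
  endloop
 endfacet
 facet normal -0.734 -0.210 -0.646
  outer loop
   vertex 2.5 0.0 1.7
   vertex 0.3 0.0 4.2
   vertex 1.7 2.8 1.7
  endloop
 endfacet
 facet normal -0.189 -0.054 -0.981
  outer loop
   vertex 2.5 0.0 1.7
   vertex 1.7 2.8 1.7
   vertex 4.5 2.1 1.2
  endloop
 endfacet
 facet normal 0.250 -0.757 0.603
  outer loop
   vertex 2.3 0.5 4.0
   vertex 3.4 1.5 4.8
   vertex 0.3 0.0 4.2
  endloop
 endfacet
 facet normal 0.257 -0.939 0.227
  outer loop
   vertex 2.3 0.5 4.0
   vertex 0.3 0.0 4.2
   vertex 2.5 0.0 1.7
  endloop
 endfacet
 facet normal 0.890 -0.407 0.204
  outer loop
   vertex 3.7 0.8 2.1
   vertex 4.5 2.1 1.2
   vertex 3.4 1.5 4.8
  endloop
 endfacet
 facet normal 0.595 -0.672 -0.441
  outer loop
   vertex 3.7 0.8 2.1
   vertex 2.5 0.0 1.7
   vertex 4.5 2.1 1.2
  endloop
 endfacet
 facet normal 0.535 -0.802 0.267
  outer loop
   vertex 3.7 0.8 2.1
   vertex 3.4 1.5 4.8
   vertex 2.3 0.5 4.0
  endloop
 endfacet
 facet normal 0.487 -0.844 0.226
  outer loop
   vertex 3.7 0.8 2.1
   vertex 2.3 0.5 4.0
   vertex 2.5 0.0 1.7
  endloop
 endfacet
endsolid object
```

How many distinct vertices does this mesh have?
8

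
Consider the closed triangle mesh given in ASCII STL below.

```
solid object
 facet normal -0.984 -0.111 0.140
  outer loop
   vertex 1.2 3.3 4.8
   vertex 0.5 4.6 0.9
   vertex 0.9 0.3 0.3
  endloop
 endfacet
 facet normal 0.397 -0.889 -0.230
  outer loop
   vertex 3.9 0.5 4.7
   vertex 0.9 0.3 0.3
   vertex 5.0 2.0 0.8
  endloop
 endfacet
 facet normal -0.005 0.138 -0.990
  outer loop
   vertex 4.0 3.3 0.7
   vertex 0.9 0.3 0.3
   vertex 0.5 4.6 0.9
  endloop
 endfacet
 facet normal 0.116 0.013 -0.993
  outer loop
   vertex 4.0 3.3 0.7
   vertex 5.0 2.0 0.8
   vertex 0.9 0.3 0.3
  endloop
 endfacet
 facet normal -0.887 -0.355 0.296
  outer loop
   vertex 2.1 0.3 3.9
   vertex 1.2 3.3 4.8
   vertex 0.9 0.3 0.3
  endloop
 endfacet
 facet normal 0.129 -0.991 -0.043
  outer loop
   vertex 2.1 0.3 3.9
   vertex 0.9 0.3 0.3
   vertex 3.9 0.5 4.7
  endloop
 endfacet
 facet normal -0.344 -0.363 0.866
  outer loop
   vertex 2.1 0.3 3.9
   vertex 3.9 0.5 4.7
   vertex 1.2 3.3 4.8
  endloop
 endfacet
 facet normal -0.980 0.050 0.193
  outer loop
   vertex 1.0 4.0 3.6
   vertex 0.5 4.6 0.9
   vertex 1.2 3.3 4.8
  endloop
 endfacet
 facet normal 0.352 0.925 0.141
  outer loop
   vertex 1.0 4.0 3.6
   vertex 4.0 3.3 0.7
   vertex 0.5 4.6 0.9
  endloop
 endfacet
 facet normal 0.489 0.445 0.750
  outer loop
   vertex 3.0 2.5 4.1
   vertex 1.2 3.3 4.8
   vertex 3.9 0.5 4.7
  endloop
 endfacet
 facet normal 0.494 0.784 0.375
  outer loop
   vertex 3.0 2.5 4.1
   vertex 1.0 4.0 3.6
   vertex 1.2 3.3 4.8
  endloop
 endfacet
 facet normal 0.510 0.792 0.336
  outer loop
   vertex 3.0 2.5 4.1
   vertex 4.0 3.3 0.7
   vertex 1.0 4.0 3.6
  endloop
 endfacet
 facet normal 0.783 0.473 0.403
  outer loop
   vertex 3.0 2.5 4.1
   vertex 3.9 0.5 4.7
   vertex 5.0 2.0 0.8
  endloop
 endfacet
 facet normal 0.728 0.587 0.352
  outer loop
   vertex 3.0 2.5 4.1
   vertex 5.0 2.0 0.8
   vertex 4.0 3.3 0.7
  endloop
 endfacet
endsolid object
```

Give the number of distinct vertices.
9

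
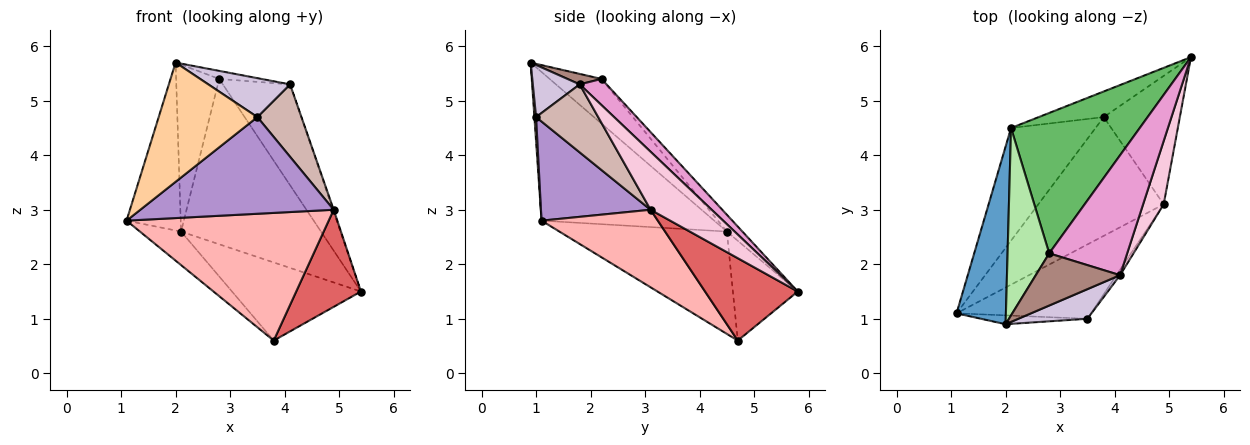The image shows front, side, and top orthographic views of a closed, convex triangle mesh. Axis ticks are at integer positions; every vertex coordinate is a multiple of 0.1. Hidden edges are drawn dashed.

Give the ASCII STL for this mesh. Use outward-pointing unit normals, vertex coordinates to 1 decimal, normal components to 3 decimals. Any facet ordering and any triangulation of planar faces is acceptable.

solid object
 facet normal -0.910 0.285 0.302
  outer loop
   vertex 2.1 4.5 2.6
   vertex 1.1 1.1 2.8
   vertex 2.0 0.9 5.7
  endloop
 endfacet
 facet normal -0.758 0.186 -0.625
  outer loop
   vertex 2.1 4.5 2.6
   vertex 3.8 4.7 0.6
   vertex 1.1 1.1 2.8
  endloop
 endfacet
 facet normal -0.431 0.857 -0.281
  outer loop
   vertex 2.1 4.5 2.6
   vertex 5.4 5.8 1.5
   vertex 3.8 4.7 0.6
  endloop
 endfacet
 facet normal 0.017 -0.997 -0.074
  outer loop
   vertex 3.5 1.0 4.7
   vertex 2.0 0.9 5.7
   vertex 1.1 1.1 2.8
  endloop
 endfacet
 facet normal -0.084 0.760 0.645
  outer loop
   vertex 2.8 2.2 5.4
   vertex 5.4 5.8 1.5
   vertex 2.1 4.5 2.6
  endloop
 endfacet
 facet normal -0.625 0.519 0.583
  outer loop
   vertex 2.8 2.2 5.4
   vertex 2.1 4.5 2.6
   vertex 2.0 0.9 5.7
  endloop
 endfacet
 facet normal 0.653 -0.456 -0.604
  outer loop
   vertex 4.9 3.1 3.0
   vertex 3.8 4.7 0.6
   vertex 5.4 5.8 1.5
  endloop
 endfacet
 facet normal 0.388 -0.675 -0.628
  outer loop
   vertex 4.9 3.1 3.0
   vertex 1.1 1.1 2.8
   vertex 3.8 4.7 0.6
  endloop
 endfacet
 facet normal 0.410 -0.723 -0.556
  outer loop
   vertex 4.9 3.1 3.0
   vertex 3.5 1.0 4.7
   vertex 1.1 1.1 2.8
  endloop
 endfacet
 facet normal 0.415 -0.724 0.550
  outer loop
   vertex 4.1 1.8 5.3
   vertex 2.0 0.9 5.7
   vertex 3.5 1.0 4.7
  endloop
 endfacet
 facet normal 0.122 0.151 0.981
  outer loop
   vertex 4.1 1.8 5.3
   vertex 2.8 2.2 5.4
   vertex 2.0 0.9 5.7
  endloop
 endfacet
 facet normal 0.815 -0.578 -0.044
  outer loop
   vertex 4.1 1.8 5.3
   vertex 3.5 1.0 4.7
   vertex 4.9 3.1 3.0
  endloop
 endfacet
 facet normal 0.249 0.623 0.741
  outer loop
   vertex 4.1 1.8 5.3
   vertex 5.4 5.8 1.5
   vertex 2.8 2.2 5.4
  endloop
 endfacet
 facet normal 0.942 0.011 0.334
  outer loop
   vertex 4.1 1.8 5.3
   vertex 4.9 3.1 3.0
   vertex 5.4 5.8 1.5
  endloop
 endfacet
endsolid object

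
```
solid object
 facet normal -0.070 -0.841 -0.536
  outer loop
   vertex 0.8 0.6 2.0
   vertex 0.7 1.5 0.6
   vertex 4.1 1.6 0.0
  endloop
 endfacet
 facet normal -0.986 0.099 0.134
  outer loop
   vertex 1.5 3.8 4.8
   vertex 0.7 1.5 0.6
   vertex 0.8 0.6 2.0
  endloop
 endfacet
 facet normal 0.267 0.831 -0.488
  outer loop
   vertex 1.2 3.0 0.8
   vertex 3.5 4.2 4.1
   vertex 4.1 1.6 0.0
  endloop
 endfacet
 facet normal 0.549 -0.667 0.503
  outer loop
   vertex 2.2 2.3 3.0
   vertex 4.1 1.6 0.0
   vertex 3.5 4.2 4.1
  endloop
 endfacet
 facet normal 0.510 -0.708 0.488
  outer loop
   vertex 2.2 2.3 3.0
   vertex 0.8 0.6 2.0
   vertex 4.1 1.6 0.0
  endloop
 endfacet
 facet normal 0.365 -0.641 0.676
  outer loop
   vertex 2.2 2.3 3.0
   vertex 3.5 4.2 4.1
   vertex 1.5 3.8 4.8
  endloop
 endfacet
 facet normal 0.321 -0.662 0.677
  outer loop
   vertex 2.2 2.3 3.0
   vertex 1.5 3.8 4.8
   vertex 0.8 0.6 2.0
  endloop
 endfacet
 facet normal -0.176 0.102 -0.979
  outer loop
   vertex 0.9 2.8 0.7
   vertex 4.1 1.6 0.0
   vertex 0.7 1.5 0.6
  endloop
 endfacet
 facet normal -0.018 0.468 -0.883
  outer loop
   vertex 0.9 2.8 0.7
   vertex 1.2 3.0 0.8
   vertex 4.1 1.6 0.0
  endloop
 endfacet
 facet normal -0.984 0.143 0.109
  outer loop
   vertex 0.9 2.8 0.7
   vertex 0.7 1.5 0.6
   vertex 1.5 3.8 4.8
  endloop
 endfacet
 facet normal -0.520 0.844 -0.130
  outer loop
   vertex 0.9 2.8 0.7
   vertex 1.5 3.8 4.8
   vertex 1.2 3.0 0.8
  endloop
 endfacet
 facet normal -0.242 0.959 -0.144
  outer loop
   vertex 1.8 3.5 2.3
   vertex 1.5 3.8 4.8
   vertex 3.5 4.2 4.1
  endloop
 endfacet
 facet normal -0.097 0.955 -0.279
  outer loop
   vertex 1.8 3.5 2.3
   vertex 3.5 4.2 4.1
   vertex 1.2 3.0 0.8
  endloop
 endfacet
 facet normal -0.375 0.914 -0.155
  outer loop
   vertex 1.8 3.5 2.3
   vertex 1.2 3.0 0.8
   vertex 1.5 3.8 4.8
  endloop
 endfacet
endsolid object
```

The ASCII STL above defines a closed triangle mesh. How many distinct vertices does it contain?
9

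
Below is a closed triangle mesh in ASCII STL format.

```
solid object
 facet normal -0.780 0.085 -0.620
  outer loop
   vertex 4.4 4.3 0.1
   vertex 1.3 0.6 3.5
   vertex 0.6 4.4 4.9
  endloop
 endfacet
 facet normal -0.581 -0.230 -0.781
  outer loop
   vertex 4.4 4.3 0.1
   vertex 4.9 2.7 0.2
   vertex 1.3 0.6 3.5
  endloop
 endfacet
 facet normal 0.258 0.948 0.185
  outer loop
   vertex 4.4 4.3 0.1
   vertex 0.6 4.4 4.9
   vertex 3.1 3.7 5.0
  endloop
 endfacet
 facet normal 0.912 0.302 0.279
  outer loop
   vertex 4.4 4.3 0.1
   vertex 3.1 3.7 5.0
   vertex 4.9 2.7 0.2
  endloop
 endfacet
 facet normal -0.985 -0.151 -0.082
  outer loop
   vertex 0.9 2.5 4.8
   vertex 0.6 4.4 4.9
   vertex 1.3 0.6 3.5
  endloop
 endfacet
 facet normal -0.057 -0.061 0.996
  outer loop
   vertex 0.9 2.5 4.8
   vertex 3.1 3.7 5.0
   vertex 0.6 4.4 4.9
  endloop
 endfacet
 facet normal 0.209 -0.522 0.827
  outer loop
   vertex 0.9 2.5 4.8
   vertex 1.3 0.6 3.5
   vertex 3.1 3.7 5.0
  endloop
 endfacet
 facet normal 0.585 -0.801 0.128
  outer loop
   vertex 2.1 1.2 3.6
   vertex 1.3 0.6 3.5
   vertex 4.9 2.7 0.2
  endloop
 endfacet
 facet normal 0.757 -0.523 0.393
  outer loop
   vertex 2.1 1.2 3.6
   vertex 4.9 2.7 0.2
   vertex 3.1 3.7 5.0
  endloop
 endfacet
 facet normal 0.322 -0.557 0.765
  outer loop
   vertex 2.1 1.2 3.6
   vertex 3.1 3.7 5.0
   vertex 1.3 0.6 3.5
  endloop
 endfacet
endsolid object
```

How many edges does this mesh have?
15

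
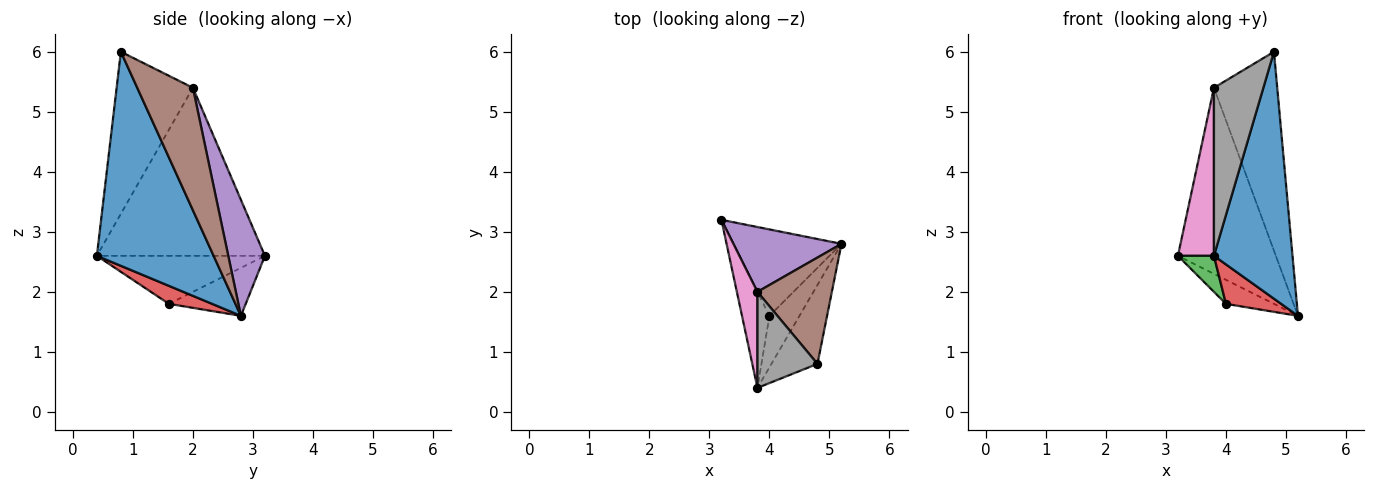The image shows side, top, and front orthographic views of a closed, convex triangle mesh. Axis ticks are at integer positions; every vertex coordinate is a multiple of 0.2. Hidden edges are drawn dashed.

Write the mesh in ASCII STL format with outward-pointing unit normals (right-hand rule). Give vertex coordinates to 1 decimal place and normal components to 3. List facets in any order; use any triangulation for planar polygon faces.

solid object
 facet normal 0.817 -0.550 -0.176
  outer loop
   vertex 4.8 0.8 6.0
   vertex 3.8 0.4 2.6
   vertex 5.2 2.8 1.6
  endloop
 endfacet
 facet normal -0.394 0.246 -0.886
  outer loop
   vertex 4.0 1.6 1.8
   vertex 3.2 3.2 2.6
   vertex 5.2 2.8 1.6
  endloop
 endfacet
 facet normal -0.854 -0.183 -0.488
  outer loop
   vertex 4.0 1.6 1.8
   vertex 3.8 0.4 2.6
   vertex 3.2 3.2 2.6
  endloop
 endfacet
 facet normal 0.430 -0.549 -0.717
  outer loop
   vertex 4.0 1.6 1.8
   vertex 5.2 2.8 1.6
   vertex 3.8 0.4 2.6
  endloop
 endfacet
 facet normal 0.333 0.890 0.310
  outer loop
   vertex 3.8 2.0 5.4
   vertex 5.2 2.8 1.6
   vertex 3.2 3.2 2.6
  endloop
 endfacet
 facet normal 0.613 0.697 0.372
  outer loop
   vertex 3.8 2.0 5.4
   vertex 4.8 0.8 6.0
   vertex 5.2 2.8 1.6
  endloop
 endfacet
 facet normal -0.971 -0.208 0.119
  outer loop
   vertex 3.8 2.0 5.4
   vertex 3.2 3.2 2.6
   vertex 3.8 0.4 2.6
  endloop
 endfacet
 facet normal -0.801 -0.519 0.297
  outer loop
   vertex 3.8 2.0 5.4
   vertex 3.8 0.4 2.6
   vertex 4.8 0.8 6.0
  endloop
 endfacet
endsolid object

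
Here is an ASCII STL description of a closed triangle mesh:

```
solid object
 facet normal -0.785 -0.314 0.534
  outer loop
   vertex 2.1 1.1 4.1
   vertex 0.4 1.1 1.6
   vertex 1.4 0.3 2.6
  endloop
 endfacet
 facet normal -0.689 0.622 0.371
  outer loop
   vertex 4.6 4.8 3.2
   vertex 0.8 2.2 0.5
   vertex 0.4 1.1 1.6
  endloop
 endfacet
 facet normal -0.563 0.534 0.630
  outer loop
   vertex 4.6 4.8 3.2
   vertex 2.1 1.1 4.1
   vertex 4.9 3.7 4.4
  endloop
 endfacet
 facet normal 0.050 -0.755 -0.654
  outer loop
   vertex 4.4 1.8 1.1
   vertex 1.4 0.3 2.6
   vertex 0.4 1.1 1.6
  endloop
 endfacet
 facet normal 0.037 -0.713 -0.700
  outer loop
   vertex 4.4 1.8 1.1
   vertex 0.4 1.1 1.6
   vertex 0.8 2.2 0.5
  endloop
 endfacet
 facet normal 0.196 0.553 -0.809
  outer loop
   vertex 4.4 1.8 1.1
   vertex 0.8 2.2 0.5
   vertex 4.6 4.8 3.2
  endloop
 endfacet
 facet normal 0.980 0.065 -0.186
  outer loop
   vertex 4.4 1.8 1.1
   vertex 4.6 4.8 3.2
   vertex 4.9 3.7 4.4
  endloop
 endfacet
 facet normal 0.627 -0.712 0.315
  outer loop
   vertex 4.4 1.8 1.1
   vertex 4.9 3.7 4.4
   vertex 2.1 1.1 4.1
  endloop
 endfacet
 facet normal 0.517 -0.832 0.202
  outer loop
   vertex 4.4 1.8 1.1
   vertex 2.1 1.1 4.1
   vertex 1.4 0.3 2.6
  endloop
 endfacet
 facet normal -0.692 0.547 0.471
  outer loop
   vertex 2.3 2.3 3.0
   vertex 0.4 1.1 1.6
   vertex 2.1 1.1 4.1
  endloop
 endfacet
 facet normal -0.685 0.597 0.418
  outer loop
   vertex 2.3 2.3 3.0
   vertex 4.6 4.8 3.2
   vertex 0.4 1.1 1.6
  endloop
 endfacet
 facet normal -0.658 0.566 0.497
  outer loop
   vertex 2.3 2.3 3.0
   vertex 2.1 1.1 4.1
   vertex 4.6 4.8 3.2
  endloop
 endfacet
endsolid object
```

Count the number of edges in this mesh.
18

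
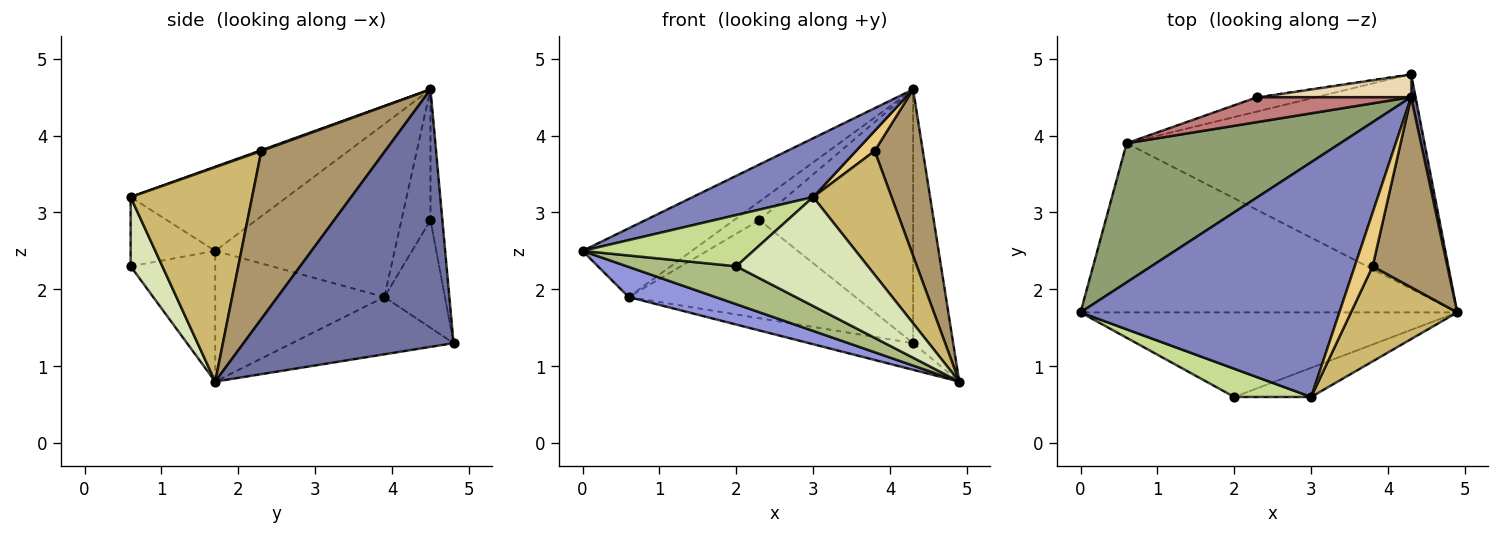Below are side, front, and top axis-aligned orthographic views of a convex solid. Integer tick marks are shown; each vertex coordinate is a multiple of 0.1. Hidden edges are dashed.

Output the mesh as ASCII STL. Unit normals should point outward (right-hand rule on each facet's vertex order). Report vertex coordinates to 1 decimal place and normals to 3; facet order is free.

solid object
 facet normal 0.982 0.187 0.017
  outer loop
   vertex 4.3 4.5 4.6
   vertex 4.9 1.7 0.8
   vertex 4.3 4.8 1.3
  endloop
 endfacet
 facet normal -0.301 -0.232 0.925
  outer loop
   vertex 3.0 0.6 3.2
   vertex 4.3 4.5 4.6
   vertex 0.0 1.7 2.5
  endloop
 endfacet
 facet normal -0.323 -0.166 -0.932
  outer loop
   vertex 0.6 3.9 1.9
   vertex 4.9 1.7 0.8
   vertex 0.0 1.7 2.5
  endloop
 endfacet
 facet normal -0.187 0.121 -0.975
  outer loop
   vertex 0.6 3.9 1.9
   vertex 4.3 4.8 1.3
   vertex 4.9 1.7 0.8
  endloop
 endfacet
 facet normal -0.588 0.358 0.726
  outer loop
   vertex 0.6 3.9 1.9
   vertex 0.0 1.7 2.5
   vertex 4.3 4.5 4.6
  endloop
 endfacet
 facet normal -0.302 -0.390 -0.870
  outer loop
   vertex 2.0 0.6 2.3
   vertex 0.0 1.7 2.5
   vertex 4.9 1.7 0.8
  endloop
 endfacet
 facet normal -0.398 -0.804 0.442
  outer loop
   vertex 2.0 0.6 2.3
   vertex 3.0 0.6 3.2
   vertex 0.0 1.7 2.5
  endloop
 endfacet
 facet normal 0.227 -0.941 -0.252
  outer loop
   vertex 2.0 0.6 2.3
   vertex 4.9 1.7 0.8
   vertex 3.0 0.6 3.2
  endloop
 endfacet
 facet normal 0.861 -0.335 0.383
  outer loop
   vertex 3.8 2.3 3.8
   vertex 4.9 1.7 0.8
   vertex 4.3 4.5 4.6
  endloop
 endfacet
 facet normal 0.776 -0.501 0.385
  outer loop
   vertex 3.8 2.3 3.8
   vertex 3.0 0.6 3.2
   vertex 4.9 1.7 0.8
  endloop
 endfacet
 facet normal 0.041 -0.350 0.936
  outer loop
   vertex 3.8 2.3 3.8
   vertex 4.3 4.5 4.6
   vertex 3.0 0.6 3.2
  endloop
 endfacet
 facet normal -0.077 0.993 0.090
  outer loop
   vertex 2.3 4.5 2.9
   vertex 4.3 4.5 4.6
   vertex 4.3 4.8 1.3
  endloop
 endfacet
 facet normal -0.255 0.957 -0.140
  outer loop
   vertex 2.3 4.5 2.9
   vertex 4.3 4.8 1.3
   vertex 0.6 3.9 1.9
  endloop
 endfacet
 facet normal -0.564 0.492 0.663
  outer loop
   vertex 2.3 4.5 2.9
   vertex 0.6 3.9 1.9
   vertex 4.3 4.5 4.6
  endloop
 endfacet
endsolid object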